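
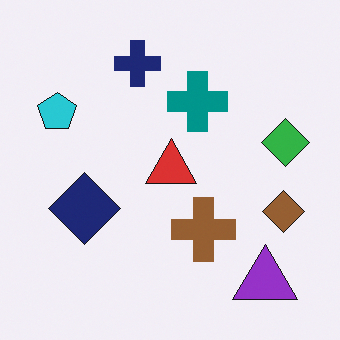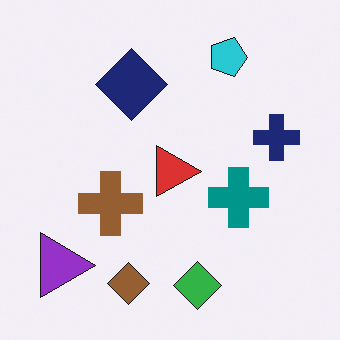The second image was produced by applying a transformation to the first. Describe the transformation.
This is the original image rotated 90° clockwise.

The purple triangle sits in the bottom-right of the first image and the bottom-left of the second — consistent with a whole-image 90° clockwise rotation.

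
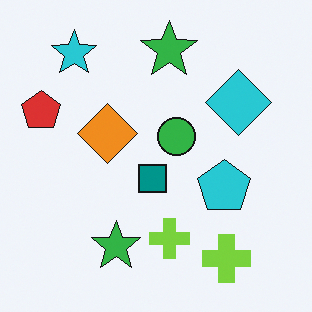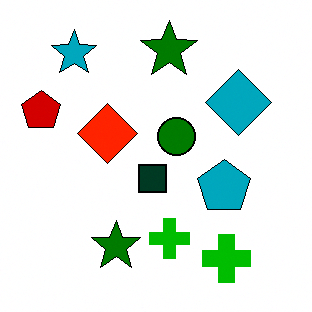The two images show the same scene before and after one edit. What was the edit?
This is the original image given much higher contrast.

Tones are pushed away from mid-grey across the whole image — a global contrast change.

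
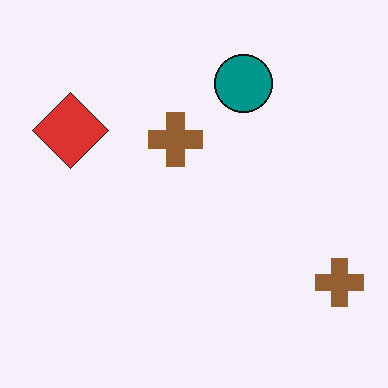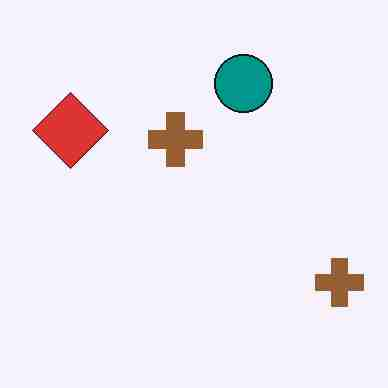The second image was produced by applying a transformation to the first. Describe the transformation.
The transformation is: heavily JPEG-compressed with obvious blocking artifacts.

Blocky 8×8 compression artifacts appear around shape edges and the flat background shows ringing — characteristic JPEG degradation.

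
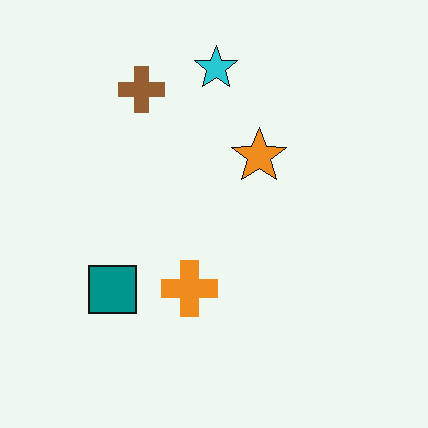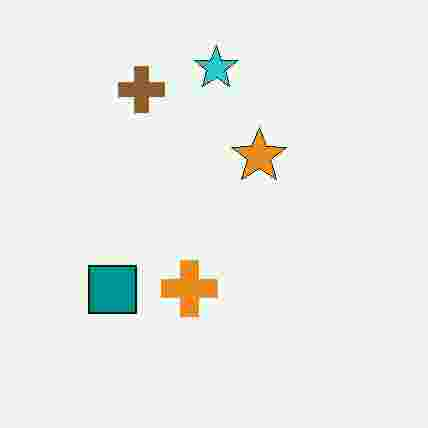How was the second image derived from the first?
The image was degraded with heavy JPEG compression.

Blocky 8×8 compression artifacts appear around shape edges and the flat background shows ringing — characteristic JPEG degradation.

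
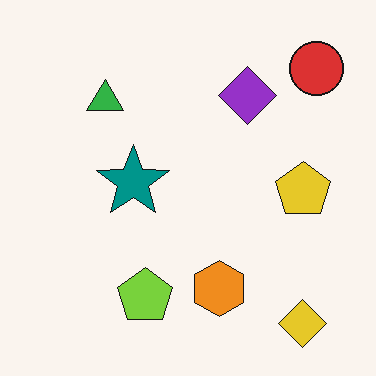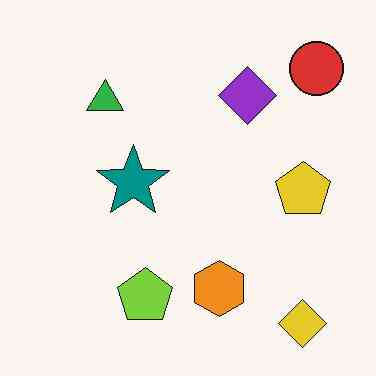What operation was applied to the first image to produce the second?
This is the original image given moderate JPEG compression.

Blocky 8×8 compression artifacts appear around shape edges and the flat background shows ringing — characteristic JPEG degradation.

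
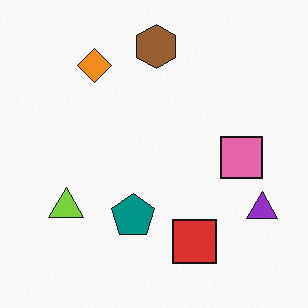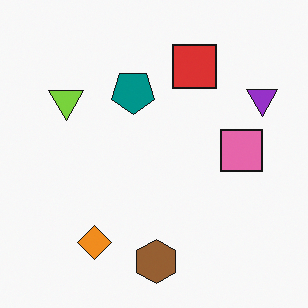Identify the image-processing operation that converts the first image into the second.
The transformation is: flipped vertically (top ↔ bottom).

The brown hexagon is in the top of the first image and the bottom of the second — shapes on opposite sides of the horizontal midline have swapped in a mirror flip.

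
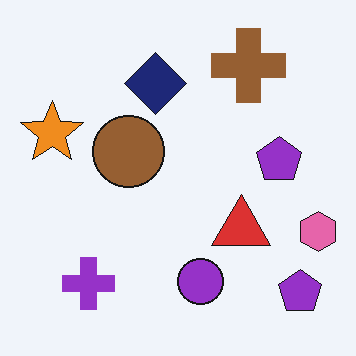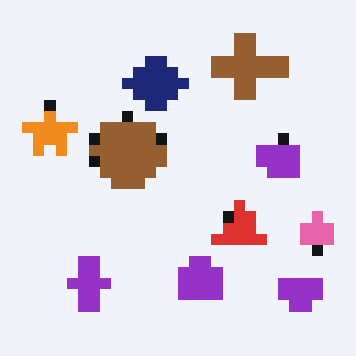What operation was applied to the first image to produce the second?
The image was heavily pixelated into large blocks.

Shapes are reduced to large square blocks; fine edges and outlines are lost — a downscale-then-upscale (mosaic) effect.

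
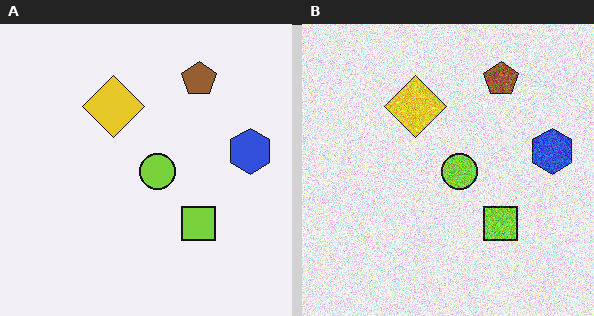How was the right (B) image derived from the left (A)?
Degraded with strong gaussian noise.

Random speckle covers the whole image, including the flat background.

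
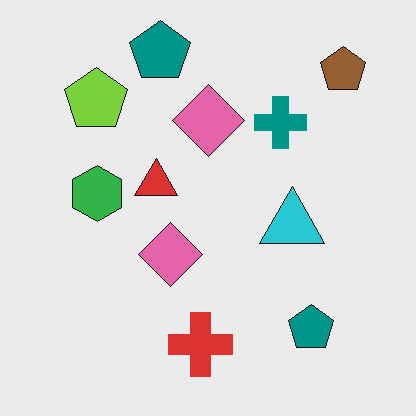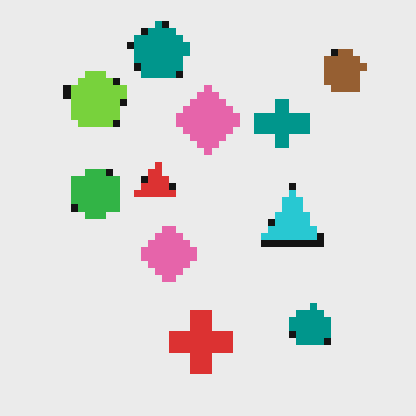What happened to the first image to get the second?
The image was pixelated into visible square blocks.

Shapes are reduced to large square blocks; fine edges and outlines are lost — a downscale-then-upscale (mosaic) effect.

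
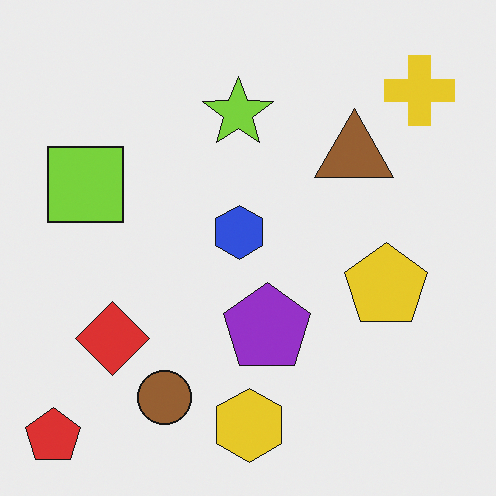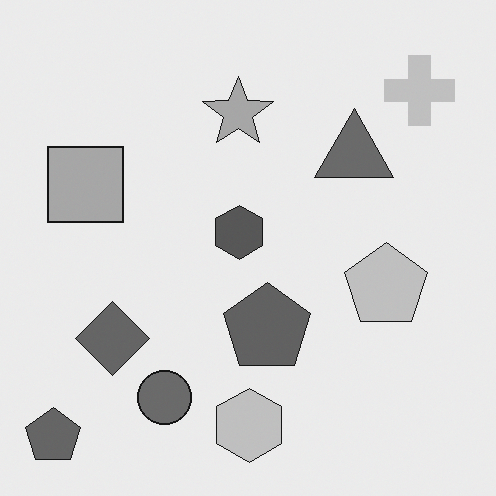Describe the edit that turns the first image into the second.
Converted to grayscale.

All color is removed — every shape is now a shade of grey.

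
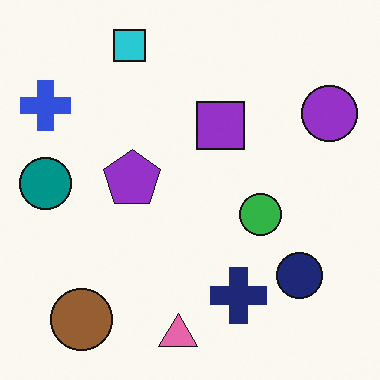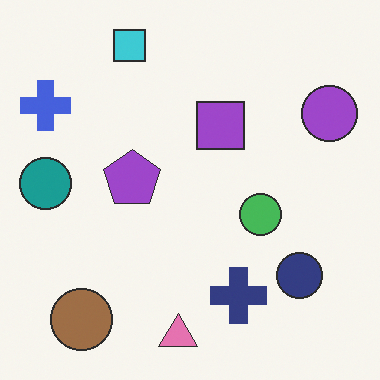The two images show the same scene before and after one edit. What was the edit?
The transformation is: given slightly reduced contrast.

Tones are pushed toward mid-grey across the whole image — a global contrast change.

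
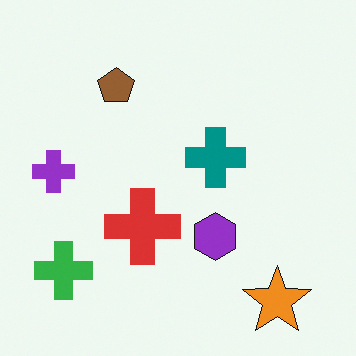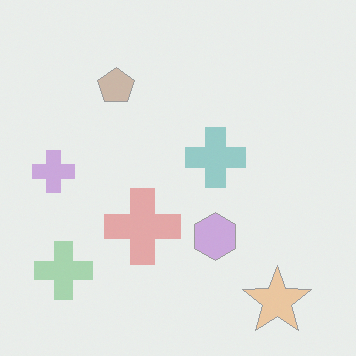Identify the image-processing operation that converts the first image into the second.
The image was given much lower contrast.

Tones are pushed toward mid-grey across the whole image — a global contrast change.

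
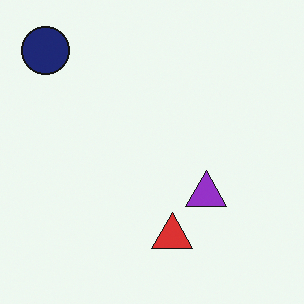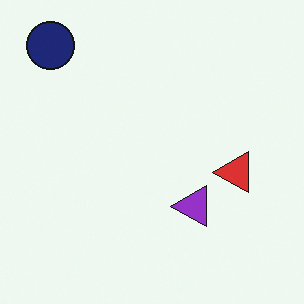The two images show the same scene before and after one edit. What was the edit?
The image was transposed (reflected across the top-left ↔ bottom-right diagonal).

Shapes have swapped their row and column positions — what was in the top-right is now in the bottom-left — a diagonal reflection.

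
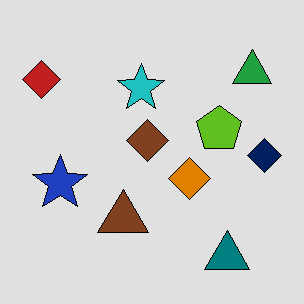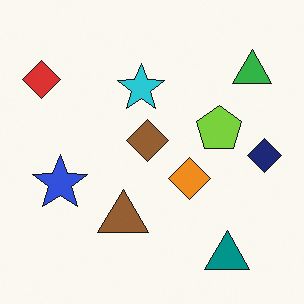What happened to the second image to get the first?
The first image is the second moderately posterized.

Each flat color has snapped to a coarser quantized level — most visibly, the near-white background has dropped to a flat grey.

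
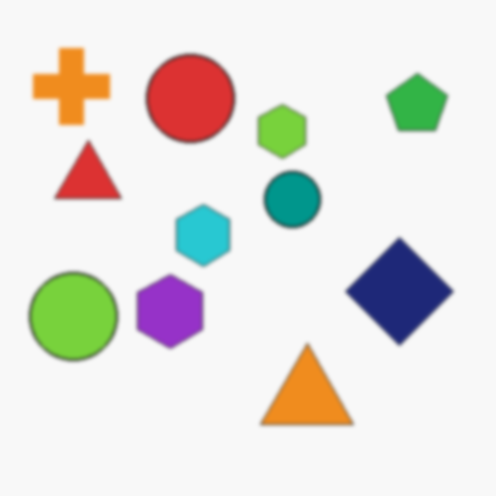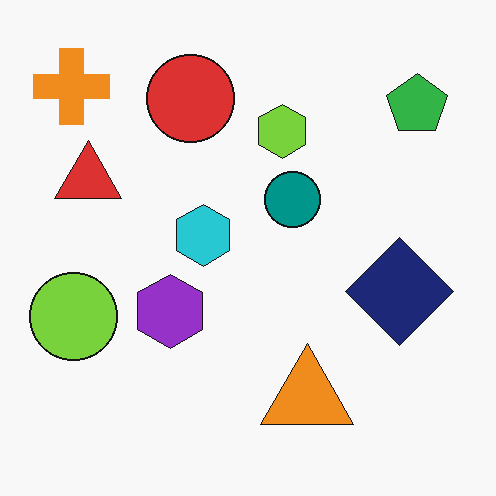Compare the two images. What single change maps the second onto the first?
The transformation is: given a subtle gaussian blur.

Shape edges and outlines are uniformly softened across the whole image.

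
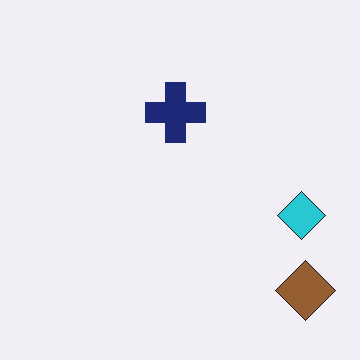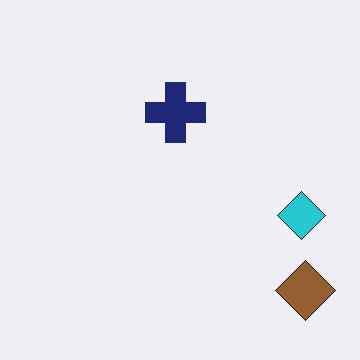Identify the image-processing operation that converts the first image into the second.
It was given moderate JPEG compression.

Blocky 8×8 compression artifacts appear around shape edges and the flat background shows ringing — characteristic JPEG degradation.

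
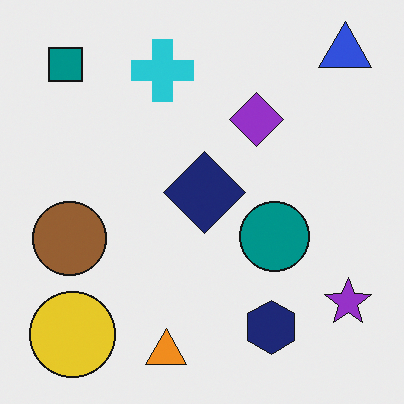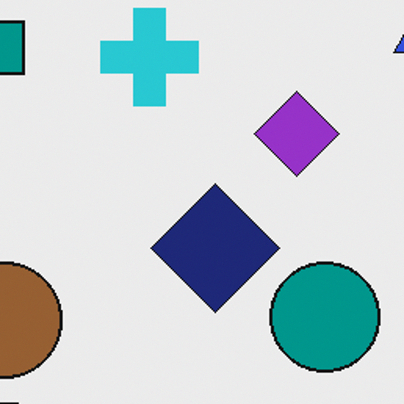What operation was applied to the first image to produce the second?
It was cropped to a modestly smaller region and rescaled.

The visible shapes are larger and the field of view is narrower; shapes near the original edges may be partly or wholly outside the frame — a crop-and-rescale.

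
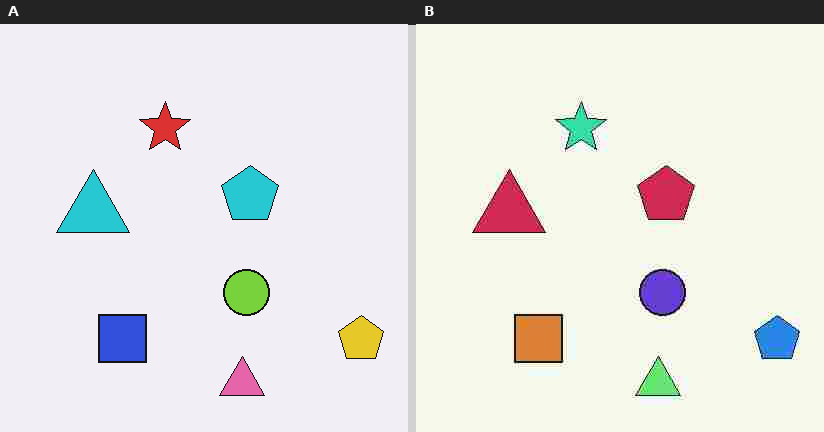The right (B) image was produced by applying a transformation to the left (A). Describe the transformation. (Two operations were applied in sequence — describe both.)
This is the original image hue-shifted by a large amount, then heavily JPEG-compressed with obvious blocking artifacts.

Every shape's color has rotated by the same amount around the hue wheel — a uniform hue shift. Blocky 8×8 compression artifacts appear around shape edges and the flat background shows ringing — characteristic JPEG degradation.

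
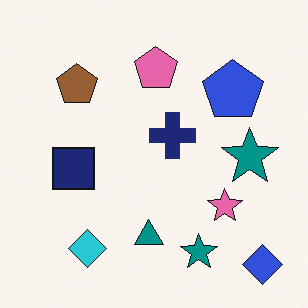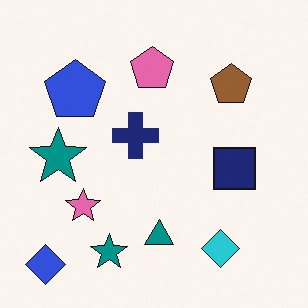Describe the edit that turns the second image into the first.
The image was flipped horizontally (left ↔ right).

The blue diamond is in the bottom-left of the second image and the bottom-right of the first — shapes on opposite sides of the vertical midline have swapped in a mirror flip.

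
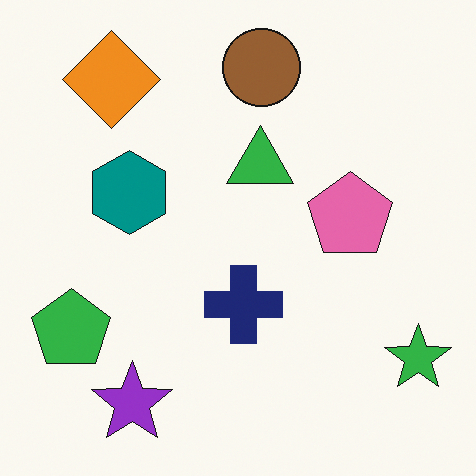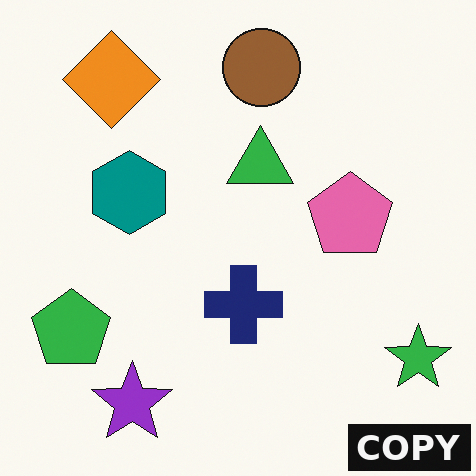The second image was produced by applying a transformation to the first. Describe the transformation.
The second image is the first watermarked with the text "COPY" in the lower-right corner.

A dark label reading "COPY" appears in the lower-right corner.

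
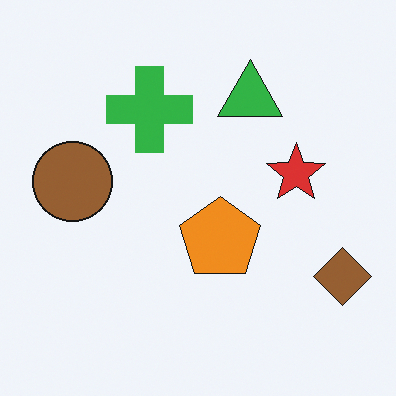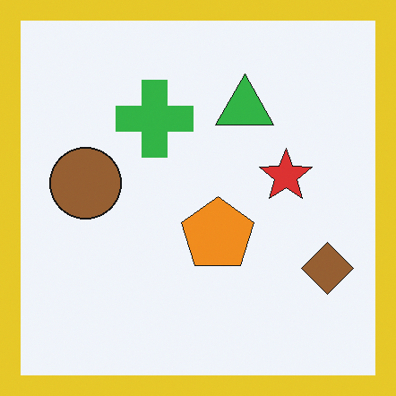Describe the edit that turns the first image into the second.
It was framed with a yellow border.

A solid yellow frame runs around the edge of the second image, with the content slightly shrunk inside it.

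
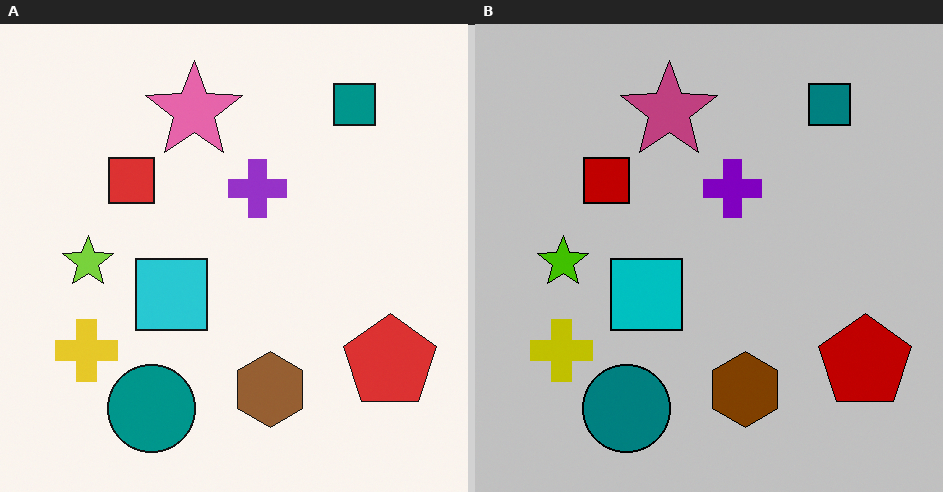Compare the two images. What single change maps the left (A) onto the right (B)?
The image was heavily posterized to just a handful of flat colors.

Each flat color has snapped to a coarser quantized level — most visibly, the near-white background has dropped to a flat grey.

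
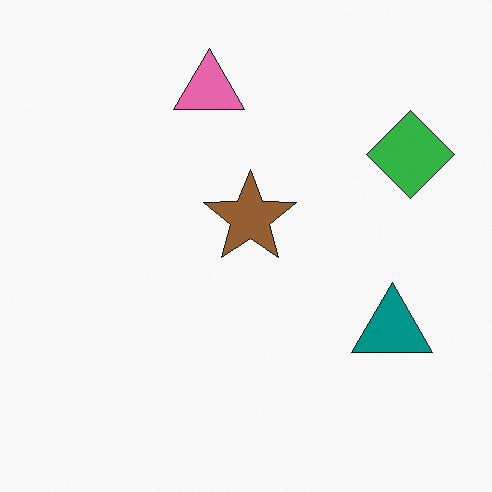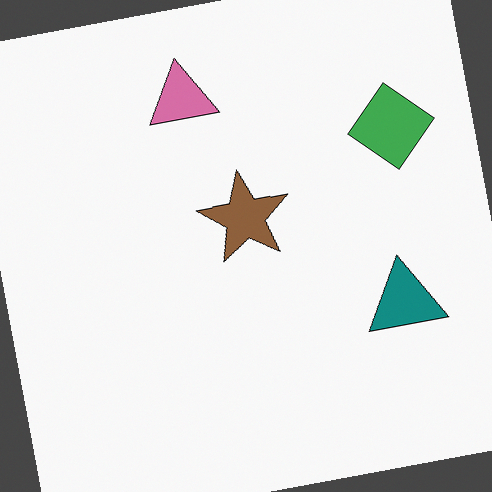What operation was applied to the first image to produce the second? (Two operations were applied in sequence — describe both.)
The second image is the first slightly desaturated, then rotated counter-clockwise by a small amount.

All colors are more muted and greyish — a global saturation change. Every shape is tilted by the same angle and the image corners show triangular fill wedges — a whole-image rotation by a non-right angle.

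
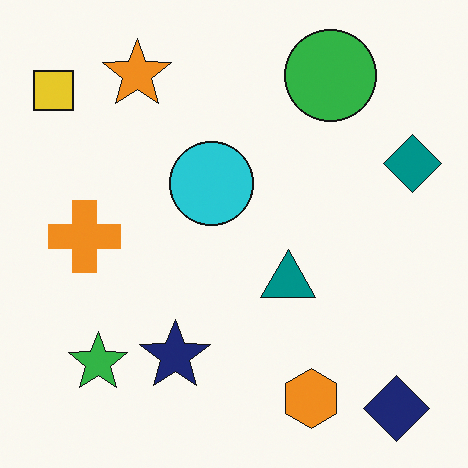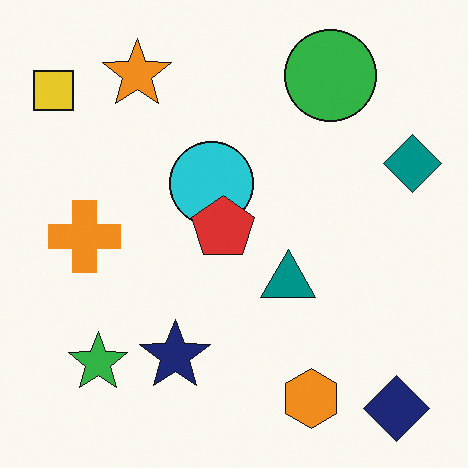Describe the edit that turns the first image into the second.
The second image is the first overlaid with an additional red pentagon.

A red pentagon appears in the second image that is absent from the first.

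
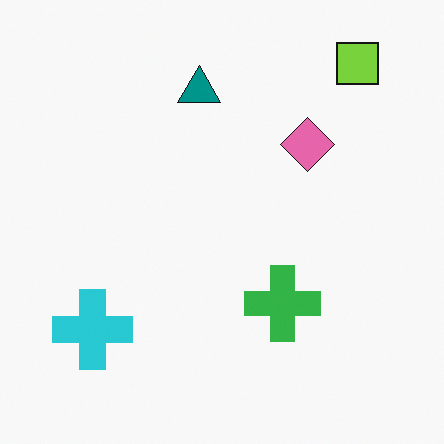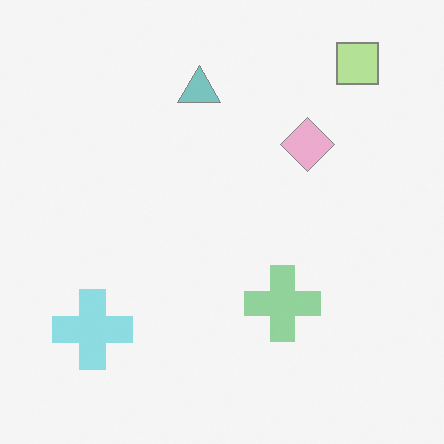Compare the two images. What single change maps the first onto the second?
It was given much lower contrast.

Tones are pushed toward mid-grey across the whole image — a global contrast change.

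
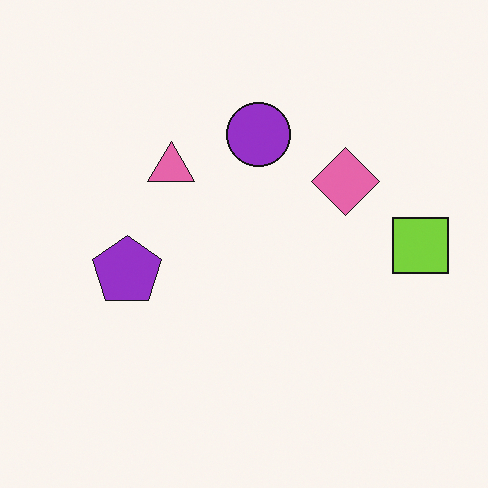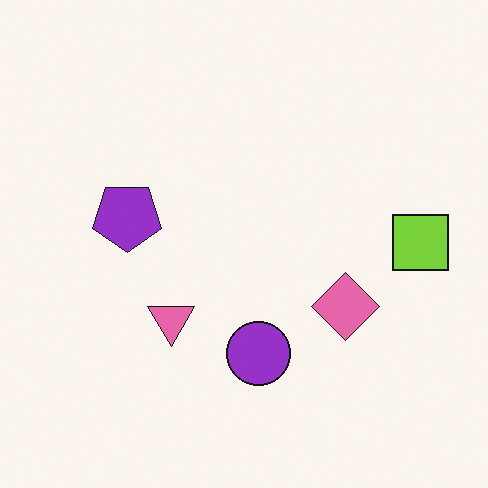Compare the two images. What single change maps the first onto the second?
It was flipped vertically (top ↔ bottom).

The purple circle is in the top of the first image and the bottom of the second — shapes on opposite sides of the horizontal midline have swapped in a mirror flip.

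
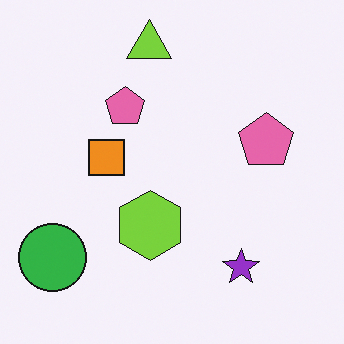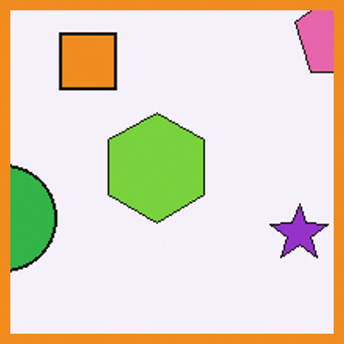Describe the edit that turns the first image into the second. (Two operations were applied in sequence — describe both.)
The image was cropped to a noticeably smaller region and rescaled, then framed with a orange border.

The visible shapes are larger and the field of view is narrower; shapes near the original edges may be partly or wholly outside the frame — a crop-and-rescale. A solid orange frame runs around the edge of the second image, with the content slightly shrunk inside it.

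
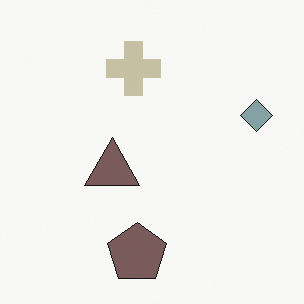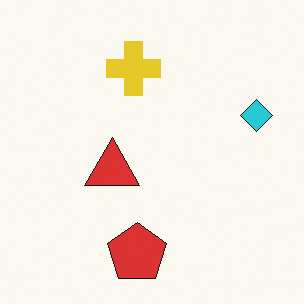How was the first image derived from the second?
The first image is the second heavily desaturated.

All colors are more muted and greyish — a global saturation change.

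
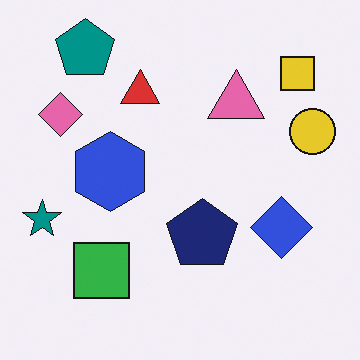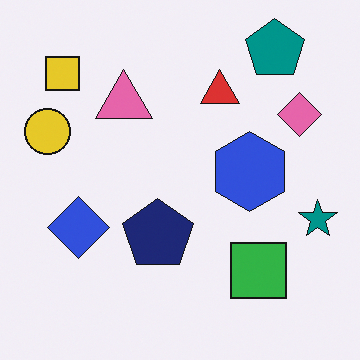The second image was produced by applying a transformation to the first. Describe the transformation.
The image was flipped horizontally (left ↔ right).

The teal star is in the left of the first image and the right of the second — shapes on opposite sides of the vertical midline have swapped in a mirror flip.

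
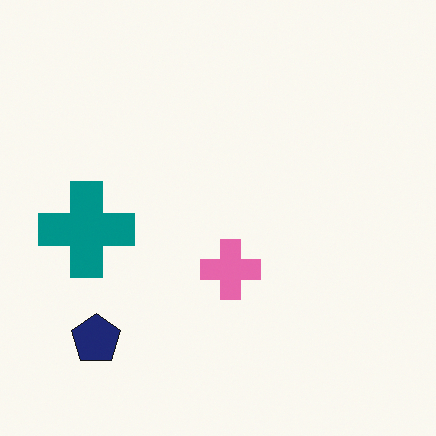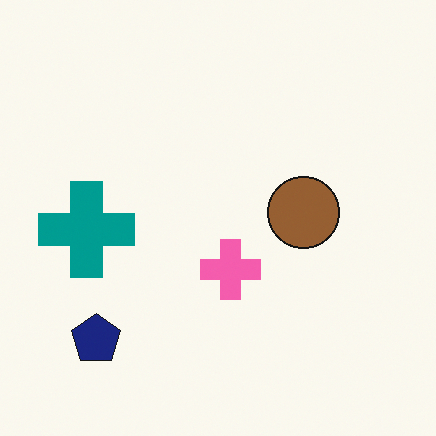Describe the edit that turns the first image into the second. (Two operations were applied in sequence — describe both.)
Slightly oversaturated, then overlaid with an additional brown circle.

All colors are more vivid — a global saturation change. A brown circle appears in the second image that is absent from the first.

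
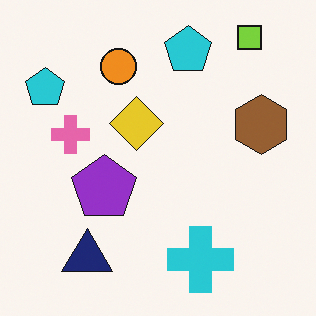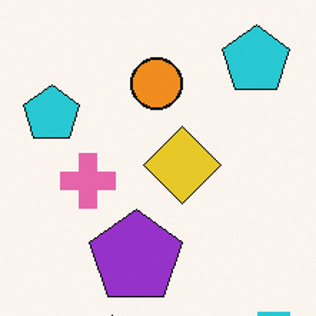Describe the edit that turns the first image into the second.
Cropped slightly and scaled back up.

The visible shapes are larger and the field of view is narrower; shapes near the original edges may be partly or wholly outside the frame — a crop-and-rescale.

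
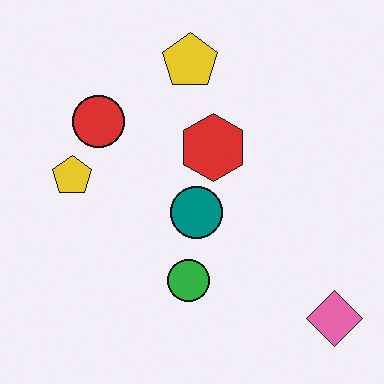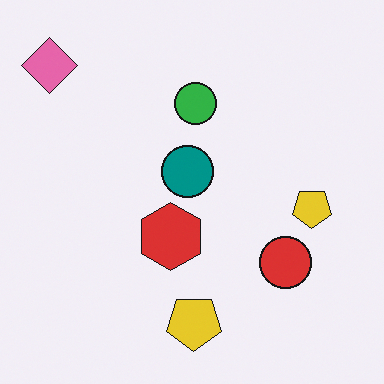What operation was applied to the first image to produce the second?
The second image is the first rotated 180°.

The pink diamond sits in the bottom-right of the first image and the top-left of the second — consistent with a whole-image 180° rotation.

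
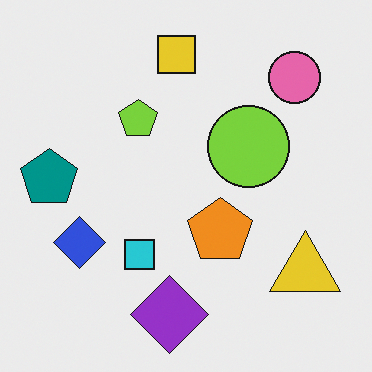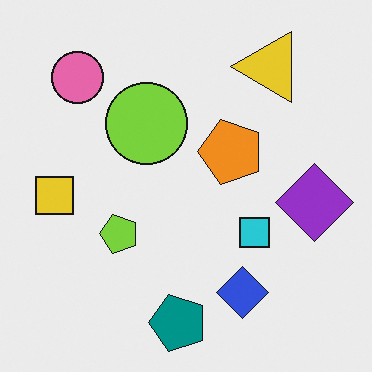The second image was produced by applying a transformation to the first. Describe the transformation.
Rotated 90° counter-clockwise.

The pink circle sits in the top-right of the first image and the top-left of the second — consistent with a whole-image 90° counter-clockwise rotation.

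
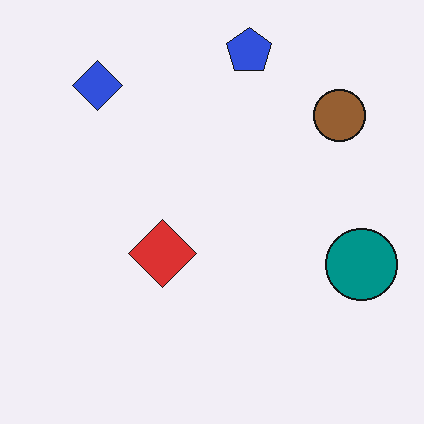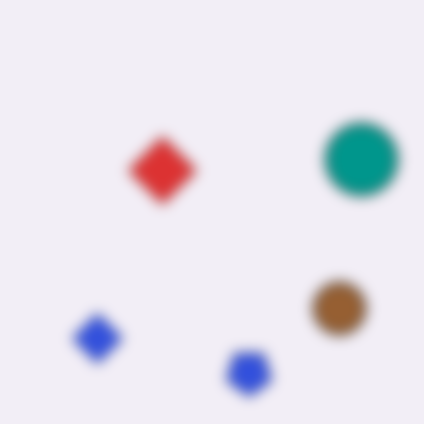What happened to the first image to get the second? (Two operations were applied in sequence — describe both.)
It was heavily blurred, then flipped vertically (top ↔ bottom).

Shape edges and outlines are uniformly softened across the whole image. The blue pentagon is in the top of the first image and the bottom of the second — shapes on opposite sides of the horizontal midline have swapped in a mirror flip.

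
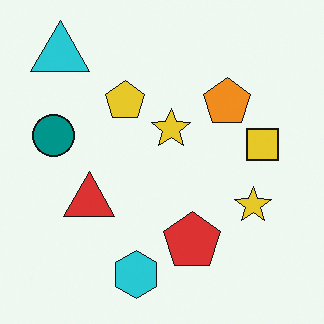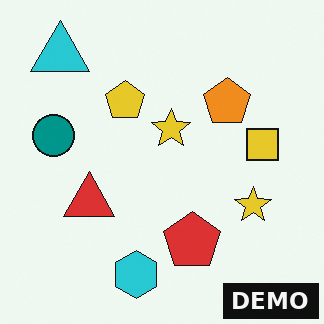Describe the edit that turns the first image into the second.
Watermarked with the text "DEMO" in the lower-right corner.

A dark label reading "DEMO" appears in the lower-right corner.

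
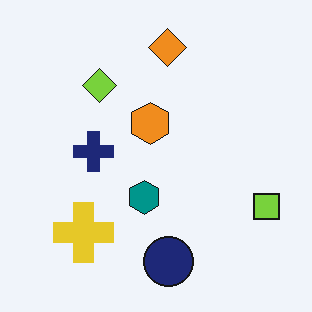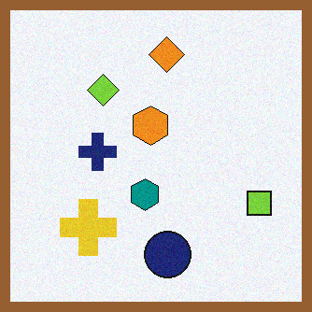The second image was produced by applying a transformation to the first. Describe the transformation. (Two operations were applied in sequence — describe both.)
It was degraded with a light layer of grain, then framed with a brown border.

Random speckle covers the whole image, including the flat background. A solid brown frame runs around the edge of the second image, with the content slightly shrunk inside it.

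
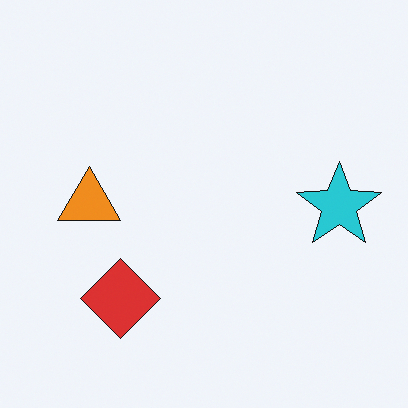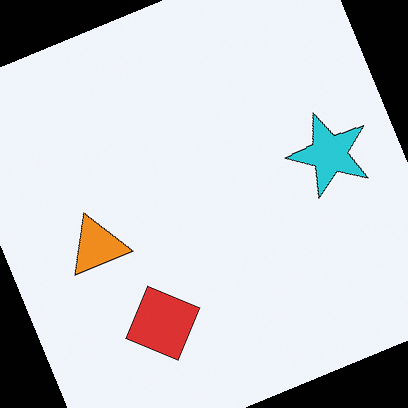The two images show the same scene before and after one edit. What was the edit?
Rotated counter-clockwise by a moderate amount.

Every shape is tilted by the same angle and the image corners show triangular fill wedges — a whole-image rotation by a non-right angle.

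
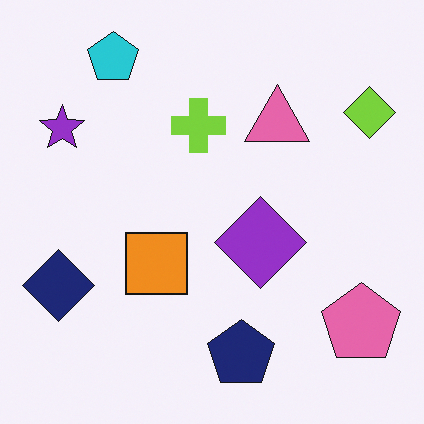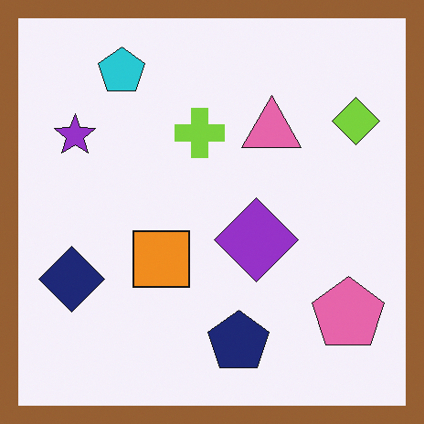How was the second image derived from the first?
Framed with a brown border.

A solid brown frame runs around the edge of the second image, with the content slightly shrunk inside it.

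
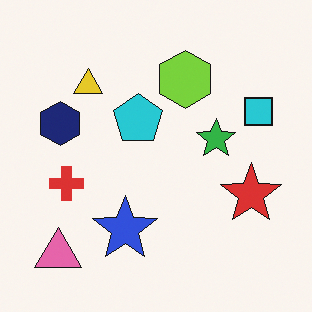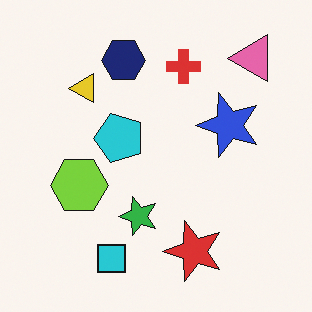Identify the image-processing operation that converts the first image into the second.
This is the original image transposed (reflected across the top-left ↔ bottom-right diagonal).

Shapes have swapped their row and column positions — what was in the top-right is now in the bottom-left — a diagonal reflection.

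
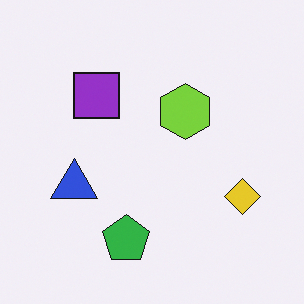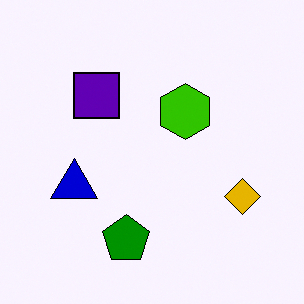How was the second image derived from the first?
This is the original image boosted in contrast.

Tones are pushed away from mid-grey across the whole image — a global contrast change.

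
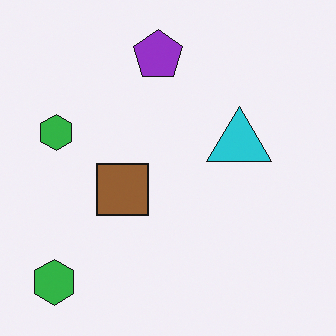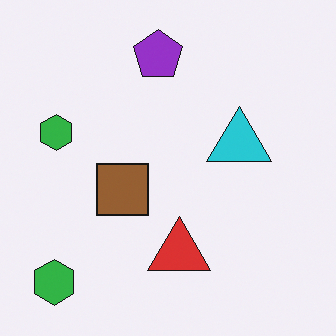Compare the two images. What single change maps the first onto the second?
The image was overlaid with an additional red triangle.

A red triangle appears in the second image that is absent from the first.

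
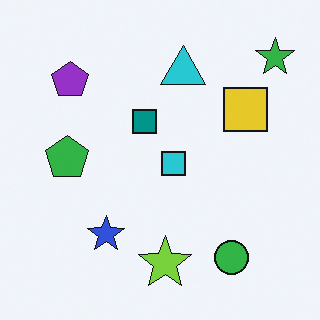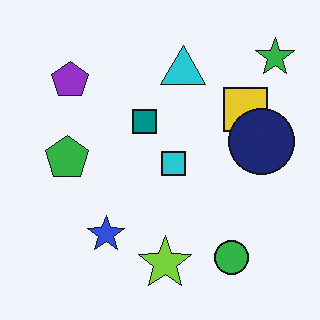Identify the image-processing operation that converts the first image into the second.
The image was overlaid with an additional navy circle.

A navy circle appears in the second image that is absent from the first.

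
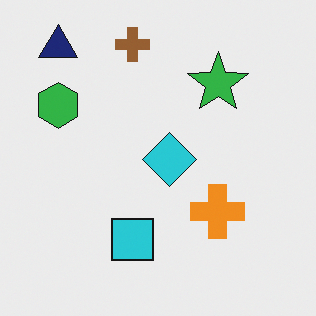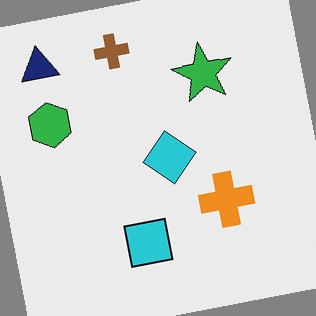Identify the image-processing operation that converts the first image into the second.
The image was rotated counter-clockwise by a few degrees.

Every shape is tilted by the same angle and the image corners show triangular fill wedges — a whole-image rotation by a non-right angle.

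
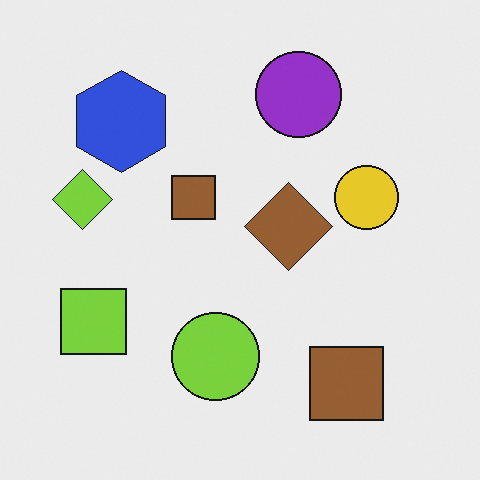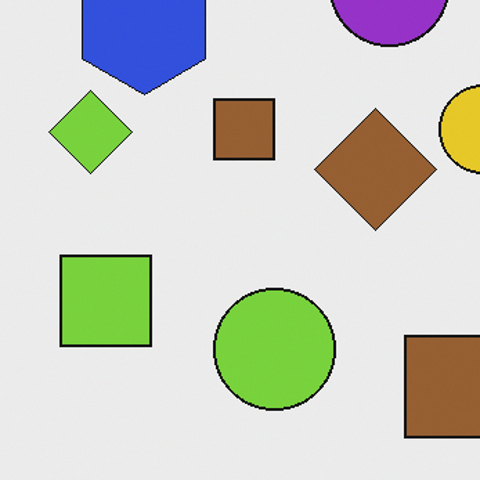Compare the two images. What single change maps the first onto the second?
The transformation is: cropped to a modestly smaller region and rescaled.

The visible shapes are larger and the field of view is narrower; shapes near the original edges may be partly or wholly outside the frame — a crop-and-rescale.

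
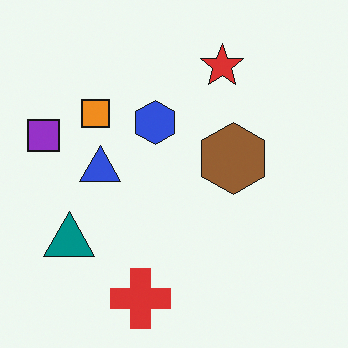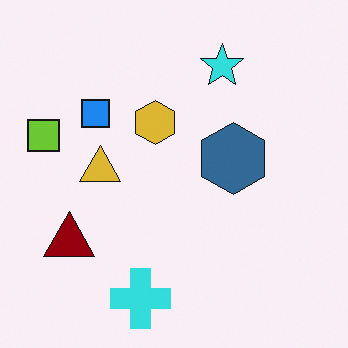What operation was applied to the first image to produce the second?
The transformation is: hue-shifted by a large amount.

Every shape's color has rotated by the same amount around the hue wheel — a uniform hue shift.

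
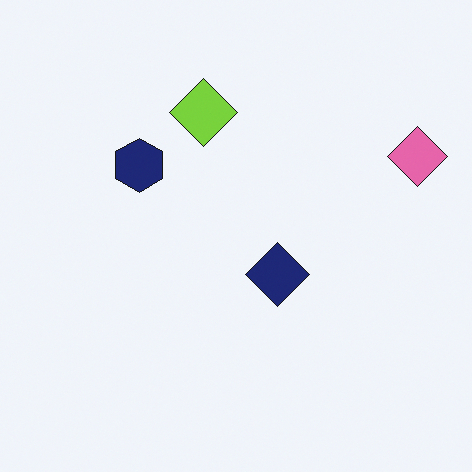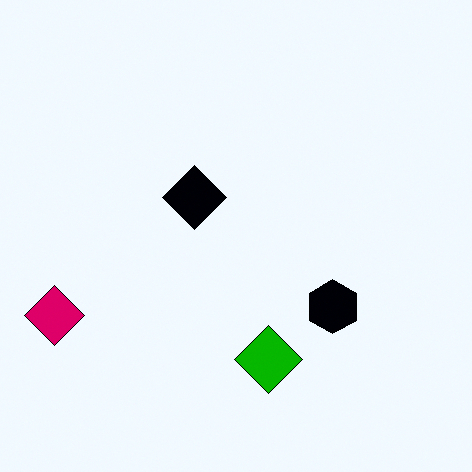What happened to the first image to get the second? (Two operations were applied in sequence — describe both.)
This is the original image rotated 180°, then given much higher contrast.

The pink diamond sits in the top-right of the first image and the bottom-left of the second — consistent with a whole-image 180° rotation. Tones are pushed away from mid-grey across the whole image — a global contrast change.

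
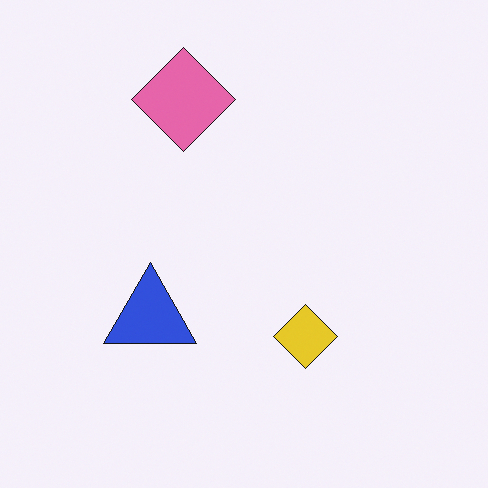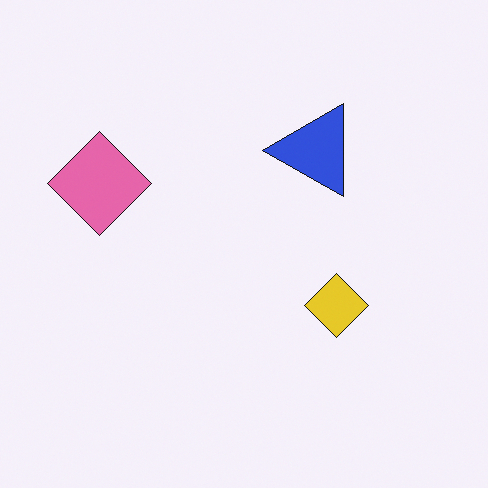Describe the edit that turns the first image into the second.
The transformation is: transposed (reflected across the top-left ↔ bottom-right diagonal).

Shapes have swapped their row and column positions — what was in the top-right is now in the bottom-left — a diagonal reflection.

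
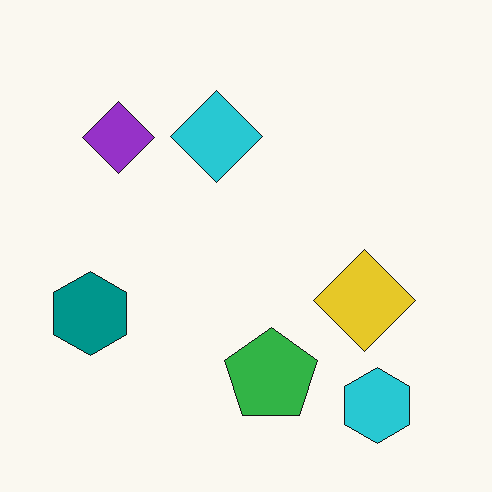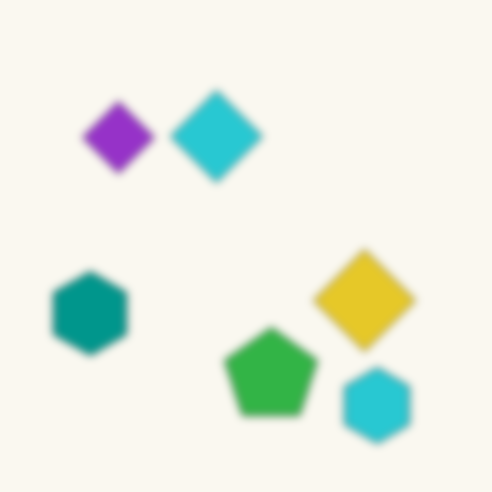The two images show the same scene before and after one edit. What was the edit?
It was moderately blurred.

Shape edges and outlines are uniformly softened across the whole image.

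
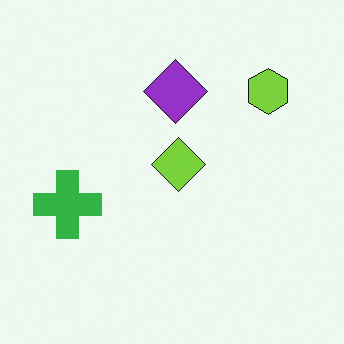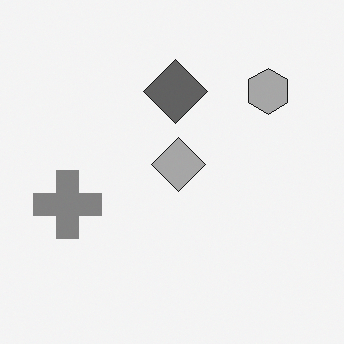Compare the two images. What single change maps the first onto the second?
This is the original image converted to grayscale.

All color is removed — every shape is now a shade of grey.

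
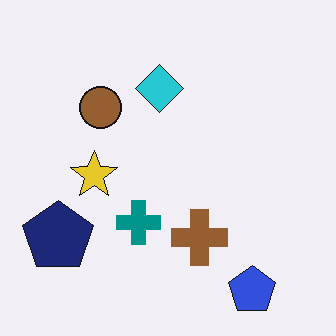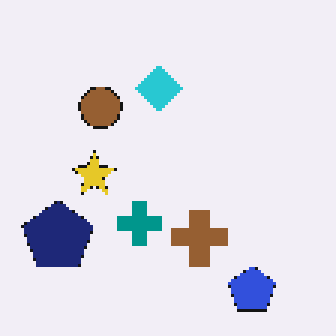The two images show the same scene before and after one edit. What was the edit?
The second image is the first mildly pixelated.

Shapes are reduced to large square blocks; fine edges and outlines are lost — a downscale-then-upscale (mosaic) effect.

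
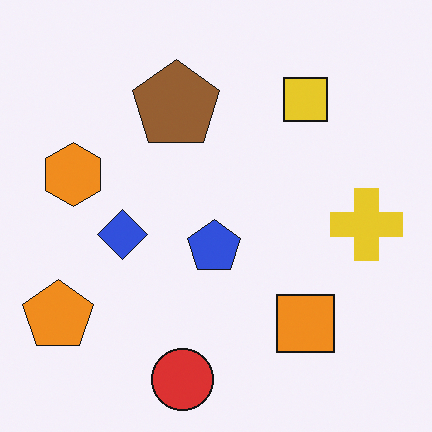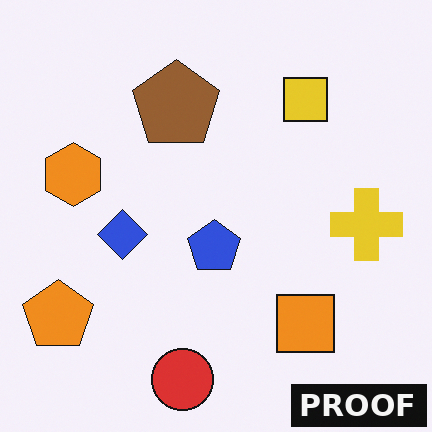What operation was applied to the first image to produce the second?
The second image is the first watermarked with the text "PROOF" in the lower-right corner.

A dark label reading "PROOF" appears in the lower-right corner.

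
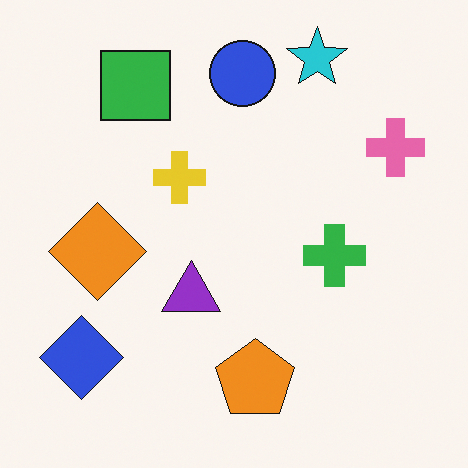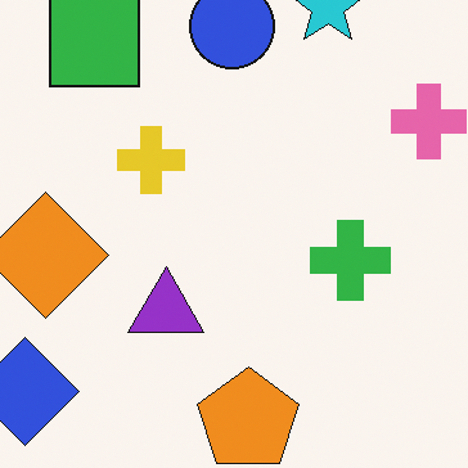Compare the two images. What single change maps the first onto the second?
This is the original image cropped to a modestly smaller region and rescaled.

The visible shapes are larger and the field of view is narrower; shapes near the original edges may be partly or wholly outside the frame — a crop-and-rescale.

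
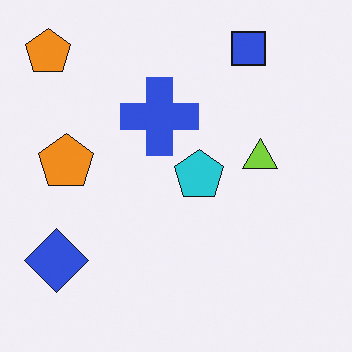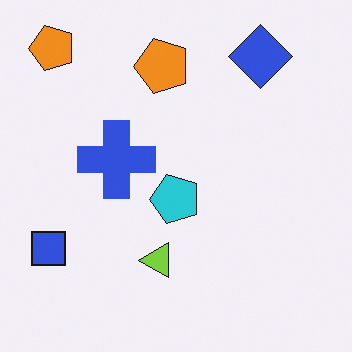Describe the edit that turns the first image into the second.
The image was transposed (reflected across the top-left ↔ bottom-right diagonal).

Shapes have swapped their row and column positions — what was in the top-right is now in the bottom-left — a diagonal reflection.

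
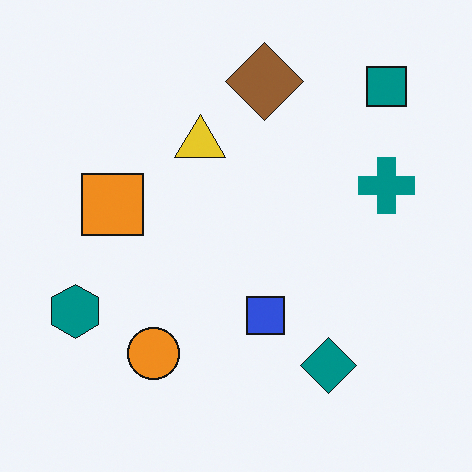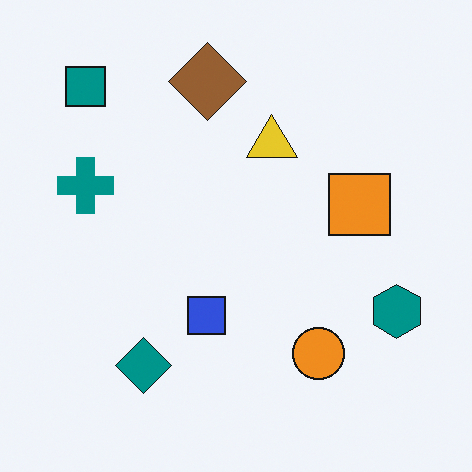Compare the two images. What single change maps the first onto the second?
The image was flipped horizontally (left ↔ right).

The teal hexagon is in the left of the first image and the right of the second — shapes on opposite sides of the vertical midline have swapped in a mirror flip.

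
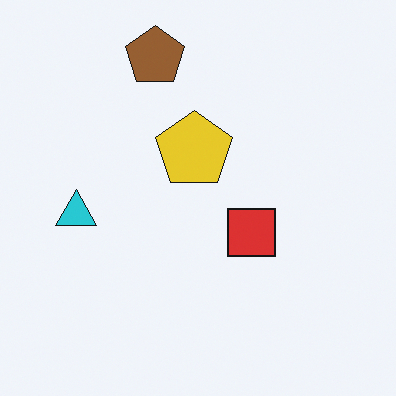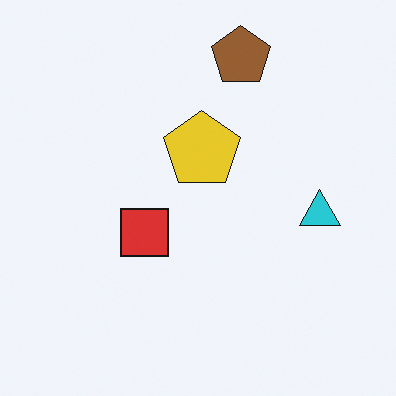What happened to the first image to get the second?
The image was flipped horizontally (left ↔ right).

The cyan triangle is in the left of the first image and the right of the second — shapes on opposite sides of the vertical midline have swapped in a mirror flip.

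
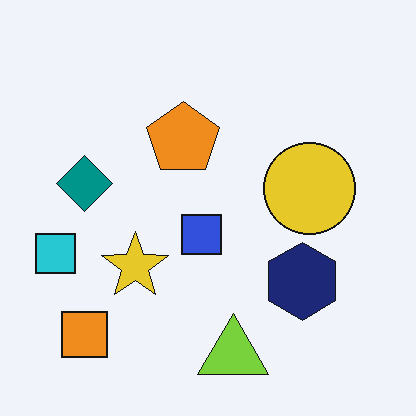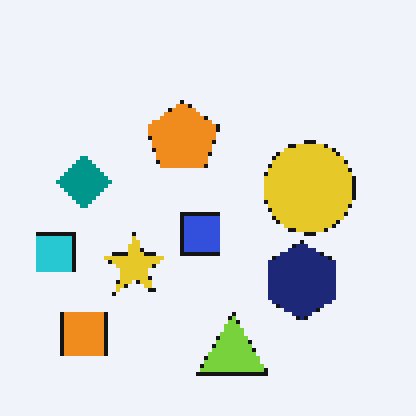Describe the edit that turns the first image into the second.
It was mildly pixelated.

Shapes are reduced to large square blocks; fine edges and outlines are lost — a downscale-then-upscale (mosaic) effect.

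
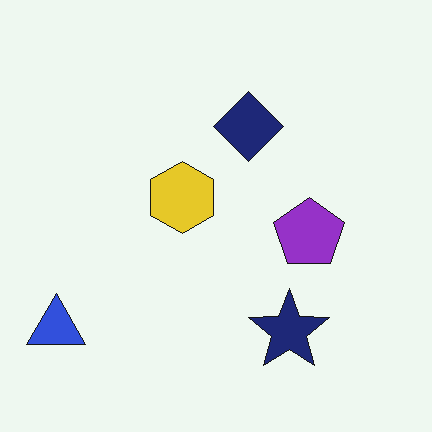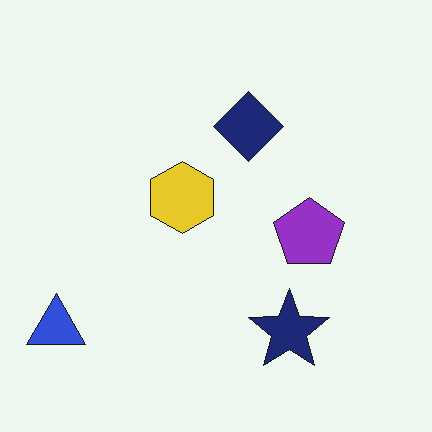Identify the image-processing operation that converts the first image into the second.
It was JPEG-compressed with visible artifacts.

Blocky 8×8 compression artifacts appear around shape edges and the flat background shows ringing — characteristic JPEG degradation.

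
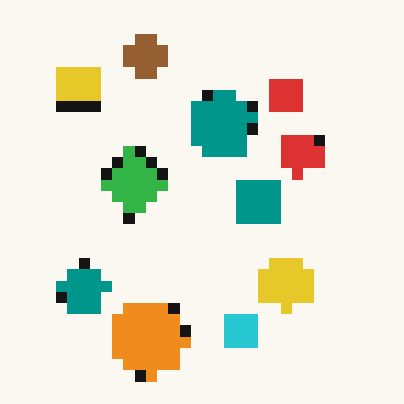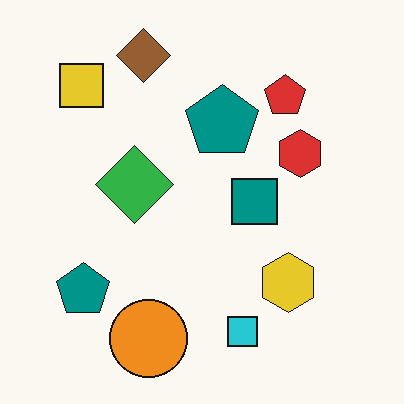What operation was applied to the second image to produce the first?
The transformation is: coarsely pixelated.

Shapes are reduced to large square blocks; fine edges and outlines are lost — a downscale-then-upscale (mosaic) effect.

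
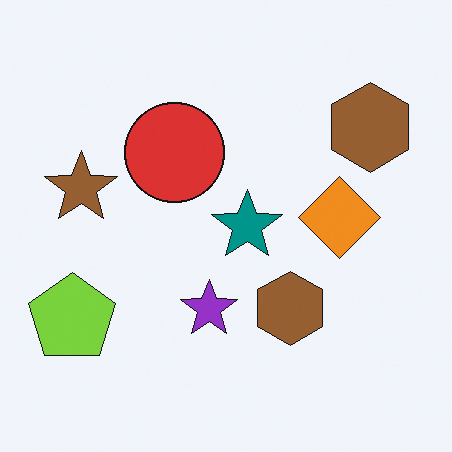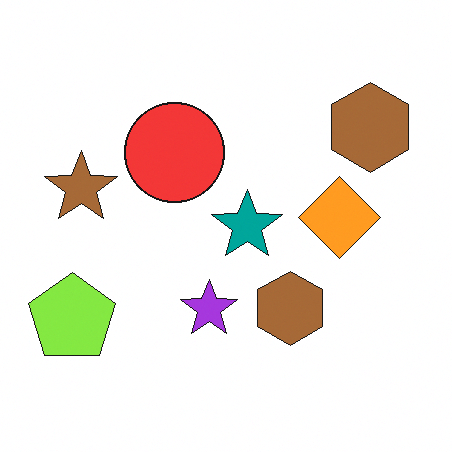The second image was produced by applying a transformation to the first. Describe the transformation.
It was slightly brightened.

Every pixel — background and shapes alike — is uniformly brightened.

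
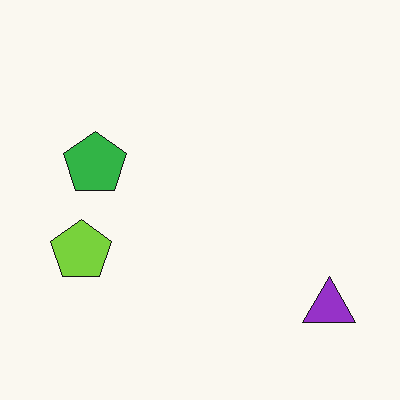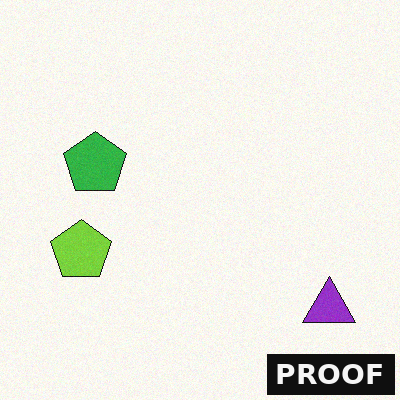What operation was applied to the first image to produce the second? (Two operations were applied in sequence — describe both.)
This is the original image degraded with light additive noise, then watermarked with the text "PROOF" in the lower-right corner.

Random speckle covers the whole image, including the flat background. A dark label reading "PROOF" appears in the lower-right corner.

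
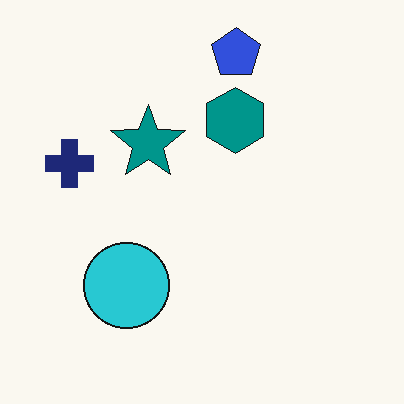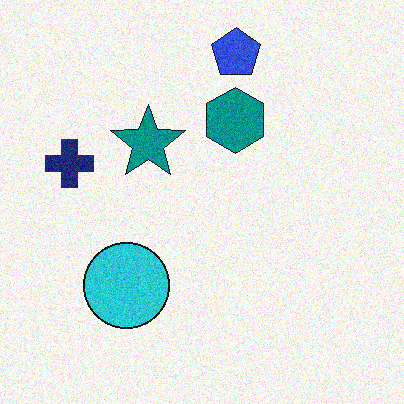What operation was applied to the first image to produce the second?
Degraded with visible gaussian noise.

Random speckle covers the whole image, including the flat background.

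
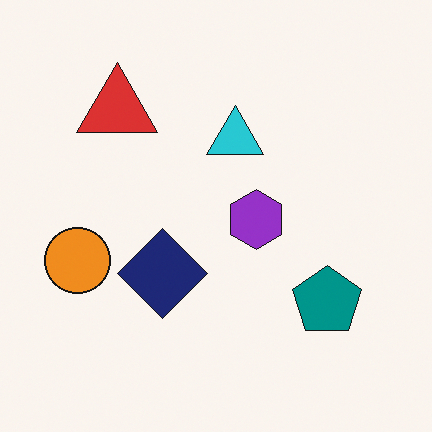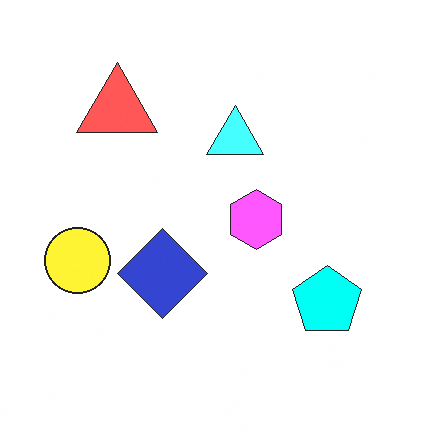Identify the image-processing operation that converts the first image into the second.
This is the original image noticeably brightened.

Every pixel — background and shapes alike — is uniformly brightened.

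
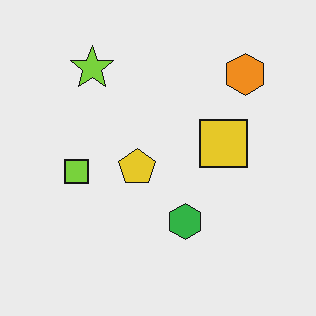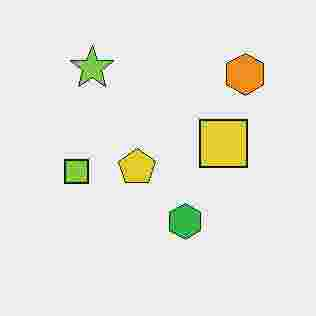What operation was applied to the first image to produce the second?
The transformation is: heavily JPEG-compressed with obvious blocking artifacts.

Blocky 8×8 compression artifacts appear around shape edges and the flat background shows ringing — characteristic JPEG degradation.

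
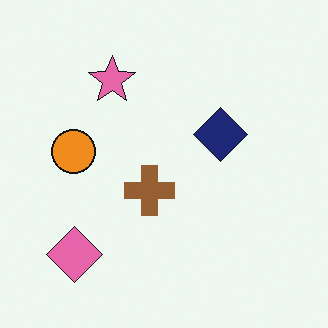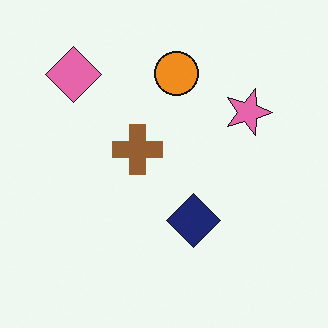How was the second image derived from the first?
The transformation is: rotated 90° clockwise.

The pink diamond sits in the bottom-left of the first image and the top-left of the second — consistent with a whole-image 90° clockwise rotation.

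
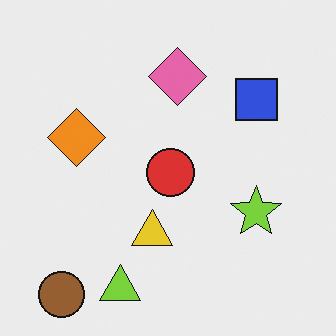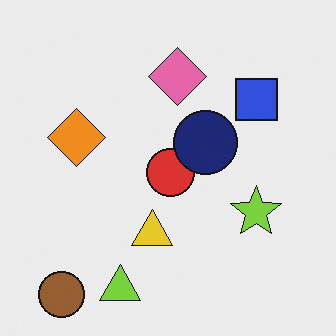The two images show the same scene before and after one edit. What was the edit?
Overlaid with an additional navy circle.

A navy circle appears in the second image that is absent from the first.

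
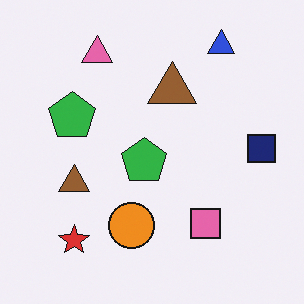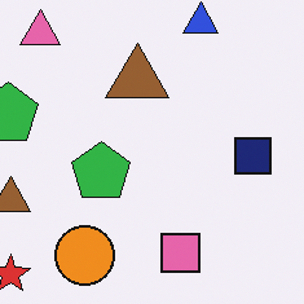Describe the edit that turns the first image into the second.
The transformation is: cropped to a modestly smaller region and rescaled.

The visible shapes are larger and the field of view is narrower; shapes near the original edges may be partly or wholly outside the frame — a crop-and-rescale.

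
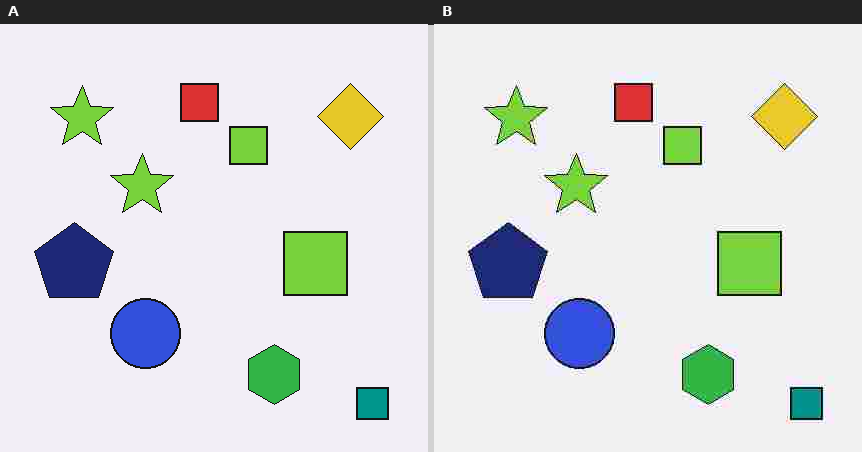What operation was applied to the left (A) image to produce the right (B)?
It was heavily JPEG-compressed with obvious blocking artifacts.

Blocky 8×8 compression artifacts appear around shape edges and the flat background shows ringing — characteristic JPEG degradation.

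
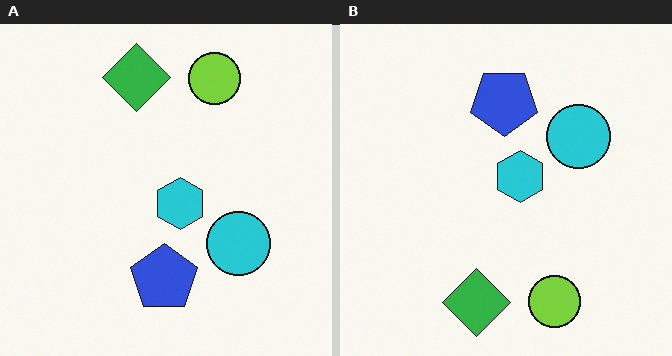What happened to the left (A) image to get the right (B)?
The right (B) image is the left (A) flipped vertically (top ↔ bottom).

The green diamond is in the top of the left (A) image and the bottom of the right (B) — shapes on opposite sides of the horizontal midline have swapped in a mirror flip.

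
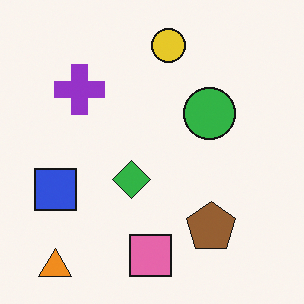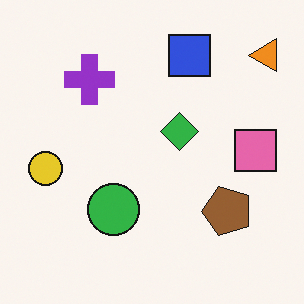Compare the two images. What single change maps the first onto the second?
The second image is the first transposed (reflected across the top-left ↔ bottom-right diagonal).

Shapes have swapped their row and column positions — what was in the top-right is now in the bottom-left — a diagonal reflection.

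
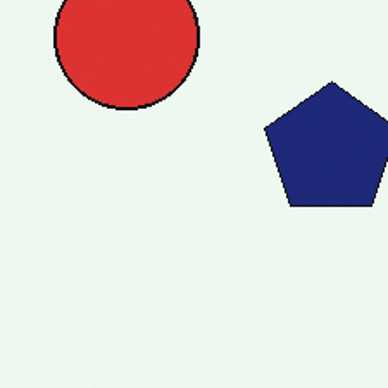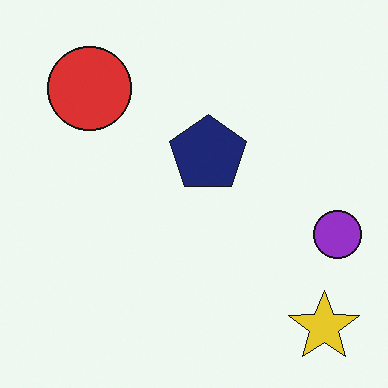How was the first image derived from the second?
The first image is the second cropped tightly and scaled back up.

The visible shapes are larger and the field of view is narrower; shapes near the original edges may be partly or wholly outside the frame — a crop-and-rescale.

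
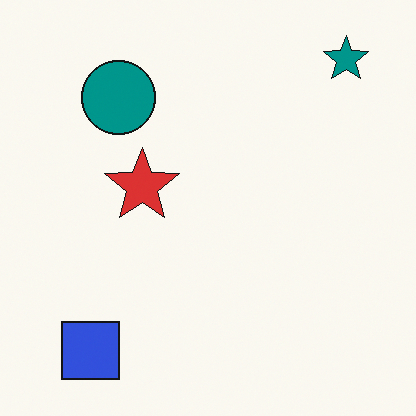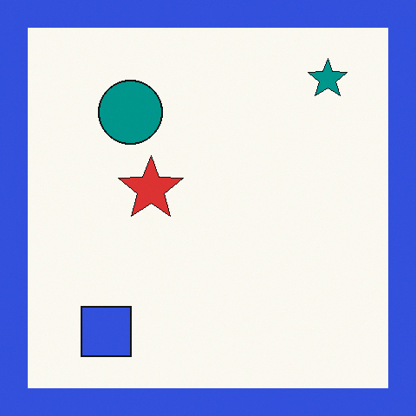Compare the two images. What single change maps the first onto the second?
The transformation is: framed with a blue border.

A solid blue frame runs around the edge of the second image, with the content slightly shrunk inside it.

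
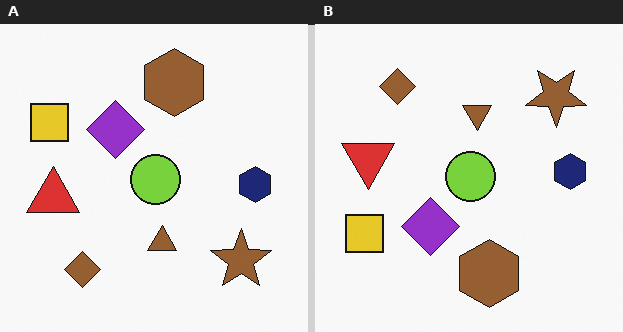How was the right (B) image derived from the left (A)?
The image was flipped vertically (top ↔ bottom).

The brown hexagon is in the top of the left (A) image and the bottom of the right (B) — shapes on opposite sides of the horizontal midline have swapped in a mirror flip.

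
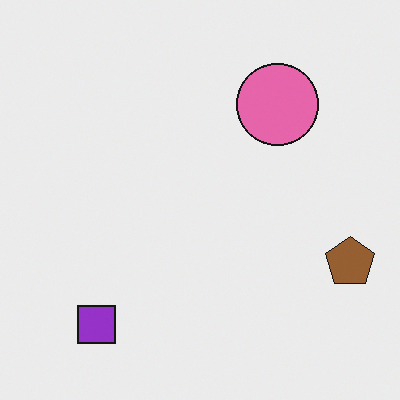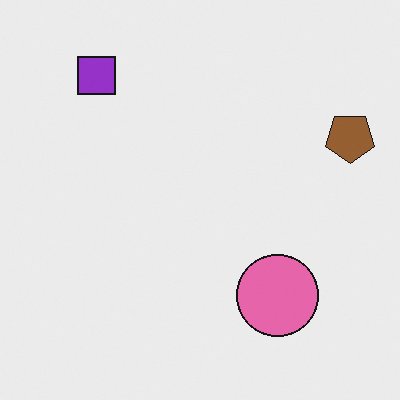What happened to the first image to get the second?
The image was flipped vertically (top ↔ bottom).

The purple square is in the bottom-left of the first image and the top-left of the second — shapes on opposite sides of the horizontal midline have swapped in a mirror flip.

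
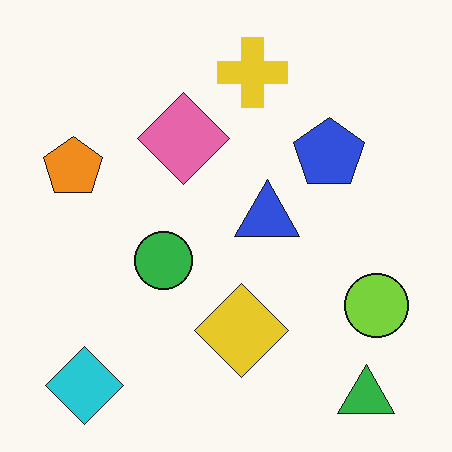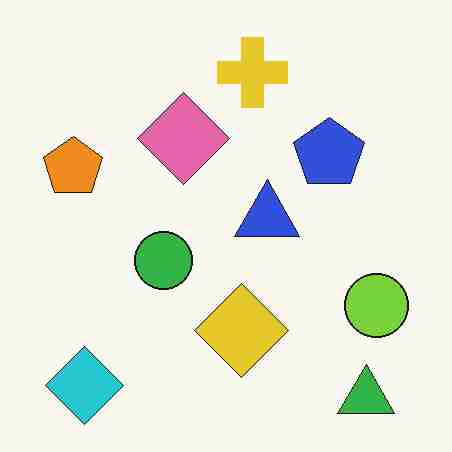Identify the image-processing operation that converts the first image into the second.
The second image is the first degraded with heavy JPEG compression.

Blocky 8×8 compression artifacts appear around shape edges and the flat background shows ringing — characteristic JPEG degradation.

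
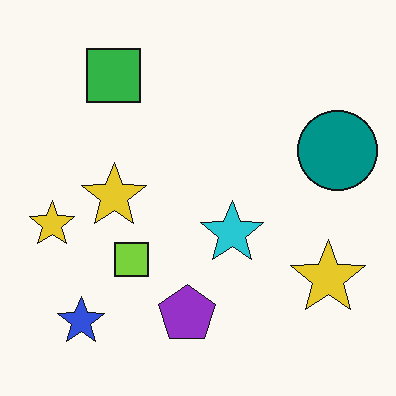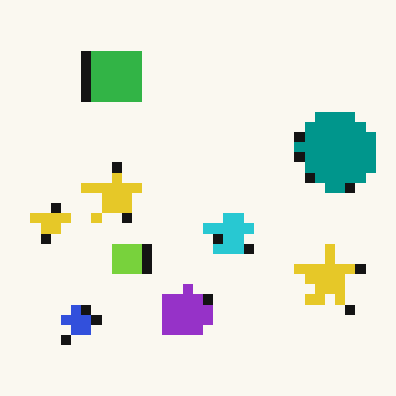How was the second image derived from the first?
The transformation is: heavily pixelated into large blocks.

Shapes are reduced to large square blocks; fine edges and outlines are lost — a downscale-then-upscale (mosaic) effect.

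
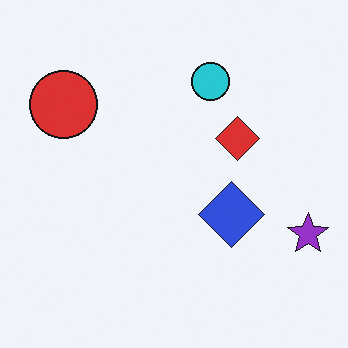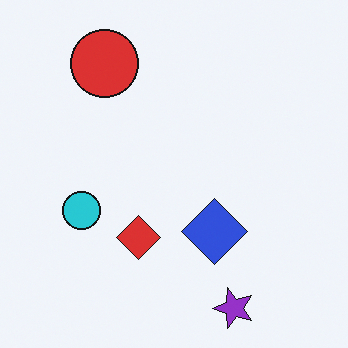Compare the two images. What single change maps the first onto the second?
The image was transposed (reflected across the top-left ↔ bottom-right diagonal).

Shapes have swapped their row and column positions — what was in the top-right is now in the bottom-left — a diagonal reflection.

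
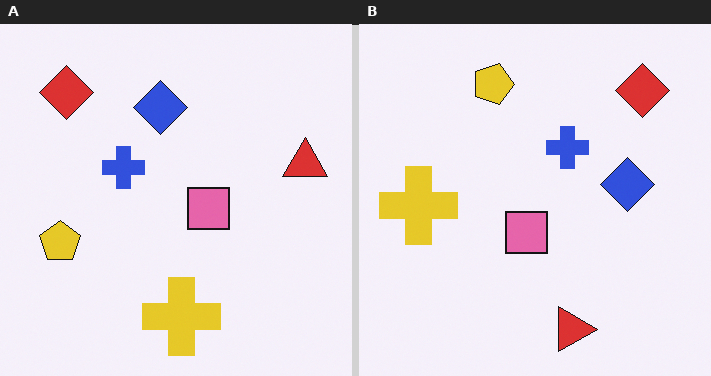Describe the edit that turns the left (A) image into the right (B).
The image was rotated 90° clockwise.

The red diamond sits in the top-left of the left (A) image and the top-right of the right (B) — consistent with a whole-image 90° clockwise rotation.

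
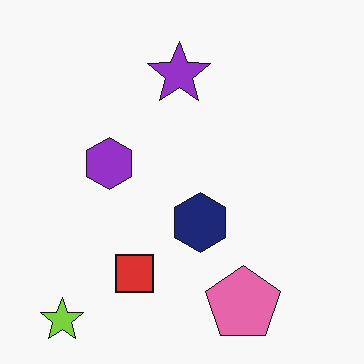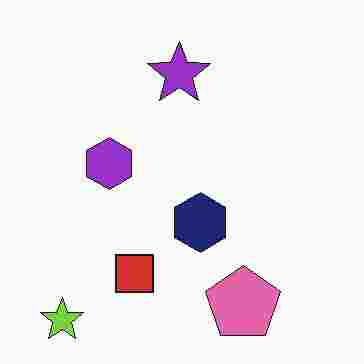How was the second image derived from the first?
The transformation is: heavily JPEG-compressed with obvious blocking artifacts.

Blocky 8×8 compression artifacts appear around shape edges and the flat background shows ringing — characteristic JPEG degradation.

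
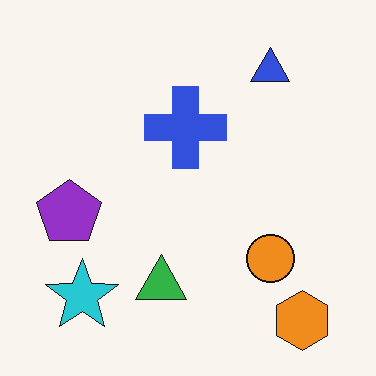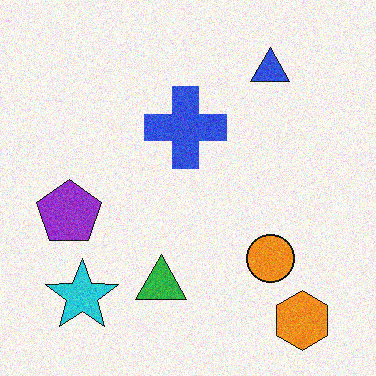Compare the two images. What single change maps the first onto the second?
It was degraded with visible gaussian noise.

Random speckle covers the whole image, including the flat background.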